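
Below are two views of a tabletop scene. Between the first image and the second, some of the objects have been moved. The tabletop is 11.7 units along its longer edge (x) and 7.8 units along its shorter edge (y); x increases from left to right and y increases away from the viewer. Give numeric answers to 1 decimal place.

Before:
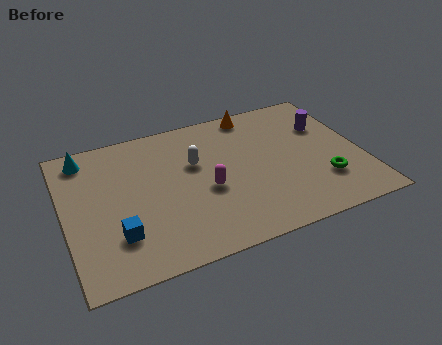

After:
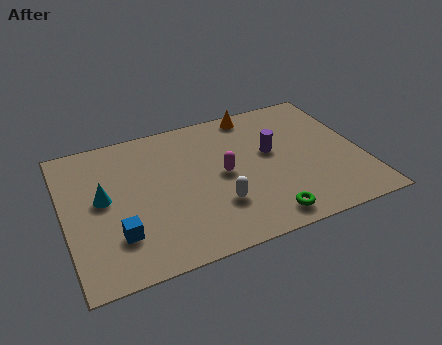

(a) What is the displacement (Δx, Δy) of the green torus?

(-2.5, -1.2)

The green torus started near (10.0, 2.2) and ended near (7.5, 1.0).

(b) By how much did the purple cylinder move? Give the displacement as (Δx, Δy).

(-2.3, -0.8)

From the two frames, the purple cylinder sits at roughly (10.5, 5.3) before and (8.2, 4.5) after.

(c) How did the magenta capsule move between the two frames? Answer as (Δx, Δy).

(0.7, 0.6)

The magenta capsule started near (5.5, 3.3) and ended near (6.2, 3.9).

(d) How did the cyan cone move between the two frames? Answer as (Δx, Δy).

(0.5, -2.5)

The cyan cone started near (1.0, 6.7) and ended near (1.5, 4.2).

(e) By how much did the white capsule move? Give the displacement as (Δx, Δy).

(0.6, -2.6)

From the two frames, the white capsule sits at roughly (5.2, 4.9) before and (5.8, 2.3) after.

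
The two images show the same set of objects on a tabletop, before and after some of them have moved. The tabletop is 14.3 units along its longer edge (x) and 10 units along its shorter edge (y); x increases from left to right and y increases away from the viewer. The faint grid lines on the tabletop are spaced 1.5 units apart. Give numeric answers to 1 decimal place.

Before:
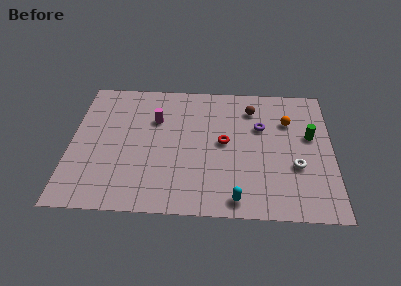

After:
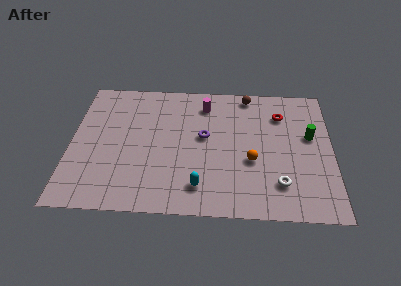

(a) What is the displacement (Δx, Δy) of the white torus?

(-0.9, -1.3)

From the two frames, the white torus sits at roughly (12.3, 3.6) before and (11.4, 2.3) after.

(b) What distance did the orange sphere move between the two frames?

3.7

The orange sphere moved from about (11.9, 7.0) to (9.9, 3.9), a distance of √(2.0² + 3.1²) ≈ 3.7.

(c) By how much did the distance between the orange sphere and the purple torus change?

+1.5

The distance was about 1.6 in the first image and 3.1 in the second, so they moved 1.5 units further apart.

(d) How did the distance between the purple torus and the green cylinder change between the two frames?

+3.0

They were about 2.8 units apart before and 5.8 after — 3.0 units further apart.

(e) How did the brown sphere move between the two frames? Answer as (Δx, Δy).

(-0.2, 1.1)

The brown sphere was at about (9.9, 7.9) and moved to about (9.7, 9.0).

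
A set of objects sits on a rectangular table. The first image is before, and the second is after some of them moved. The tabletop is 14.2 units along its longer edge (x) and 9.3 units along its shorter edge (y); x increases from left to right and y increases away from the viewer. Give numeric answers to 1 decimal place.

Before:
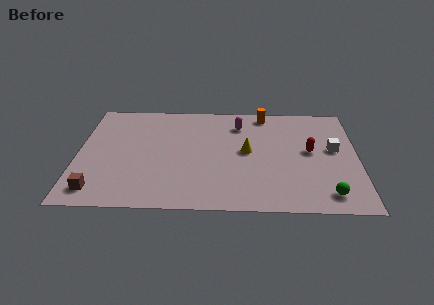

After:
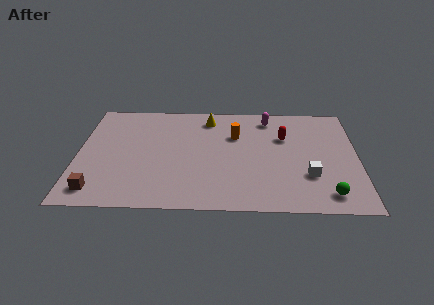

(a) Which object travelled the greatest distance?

the yellow cone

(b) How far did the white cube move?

2.6

The white cube moved from about (13.0, 5.2) to (11.7, 2.9), a distance of √(1.3² + 2.3²) ≈ 2.6.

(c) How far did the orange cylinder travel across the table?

2.5

From (9.5, 8.3) to (8.0, 6.3), the orange cylinder covered √(1.5² + 2.0²) ≈ 2.5 units.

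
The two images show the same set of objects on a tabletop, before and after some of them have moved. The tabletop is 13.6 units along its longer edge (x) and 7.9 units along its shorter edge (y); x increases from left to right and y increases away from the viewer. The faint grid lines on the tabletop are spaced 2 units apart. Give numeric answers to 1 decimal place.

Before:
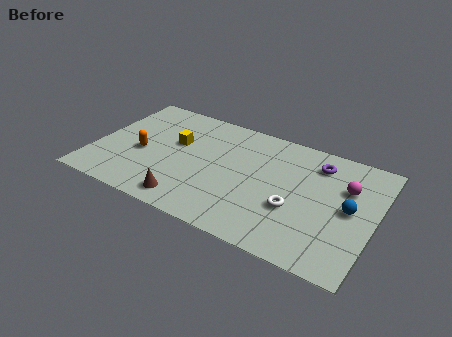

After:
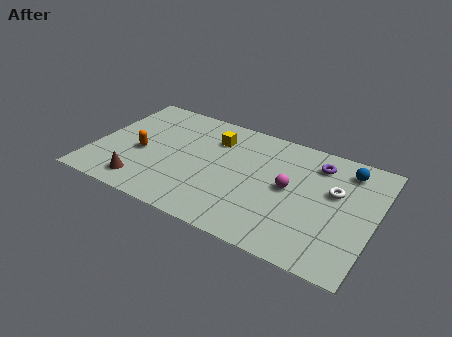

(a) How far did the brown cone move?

2.3

The brown cone moved from about (5.0, 1.1) to (2.7, 1.3), a distance of √(2.3² + 0.2²) ≈ 2.3.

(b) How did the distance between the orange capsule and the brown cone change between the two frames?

-1.4

They were about 3.5 units apart before and 2.1 after — 1.4 units closer together.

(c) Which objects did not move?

the purple torus and the orange capsule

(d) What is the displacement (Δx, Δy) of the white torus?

(1.7, 1.9)

From the two frames, the white torus sits at roughly (9.9, 2.9) before and (11.6, 4.8) after.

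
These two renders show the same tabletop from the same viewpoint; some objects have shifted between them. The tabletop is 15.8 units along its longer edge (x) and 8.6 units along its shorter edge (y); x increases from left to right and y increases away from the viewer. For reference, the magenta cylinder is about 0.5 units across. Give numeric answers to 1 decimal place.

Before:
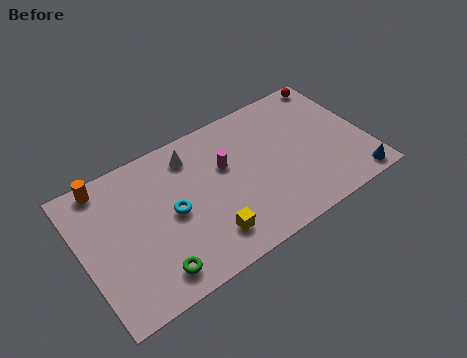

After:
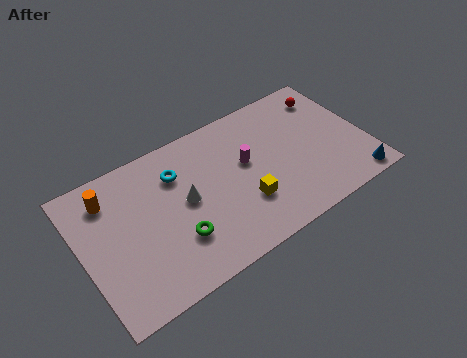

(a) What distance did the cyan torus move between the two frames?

2.2

The cyan torus moved from about (4.9, 4.2) to (5.5, 6.3), a distance of √(0.6² + 2.1²) ≈ 2.2.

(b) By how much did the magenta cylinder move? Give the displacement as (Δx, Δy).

(1.1, -0.4)

From the two frames, the magenta cylinder sits at roughly (8.1, 5.4) before and (9.2, 5.0) after.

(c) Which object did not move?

the blue cone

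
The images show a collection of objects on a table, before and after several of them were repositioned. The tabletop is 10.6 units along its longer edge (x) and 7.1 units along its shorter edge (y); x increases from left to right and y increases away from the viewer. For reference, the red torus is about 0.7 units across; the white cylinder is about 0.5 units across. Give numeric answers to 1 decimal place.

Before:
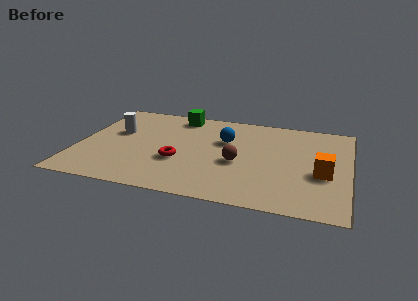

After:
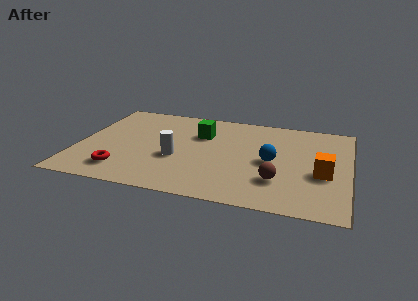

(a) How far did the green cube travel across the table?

1.6

From (3.7, 6.2) to (4.7, 4.9), the green cube covered √(1.0² + 1.3²) ≈ 1.6 units.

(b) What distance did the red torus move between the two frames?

2.4

The red torus was near (4.0, 2.6) before and (1.9, 1.4) after, so it travelled √(2.1² + 1.2²) ≈ 2.4 units.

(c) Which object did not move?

the orange cube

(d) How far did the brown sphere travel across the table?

1.9

From (6.3, 3.0) to (7.9, 2.0), the brown sphere covered √(1.6² + 1.0²) ≈ 1.9 units.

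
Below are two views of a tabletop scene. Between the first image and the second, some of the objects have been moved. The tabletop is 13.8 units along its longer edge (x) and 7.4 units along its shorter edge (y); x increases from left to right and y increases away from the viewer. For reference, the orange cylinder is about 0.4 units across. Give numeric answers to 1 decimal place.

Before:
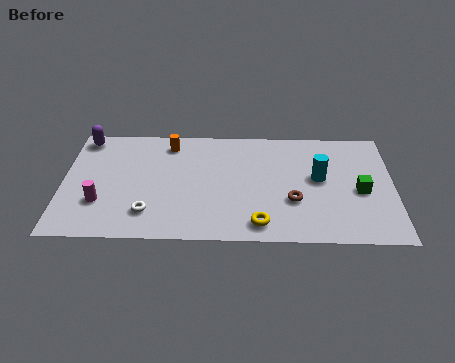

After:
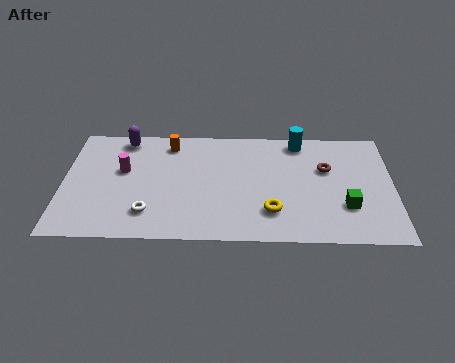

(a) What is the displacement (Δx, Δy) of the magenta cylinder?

(0.9, 2.1)

The magenta cylinder started near (1.6, 2.3) and ended near (2.5, 4.4).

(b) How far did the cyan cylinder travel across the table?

2.5

The cyan cylinder was near (10.7, 4.1) before and (9.9, 6.5) after, so it travelled √(0.8² + 2.4²) ≈ 2.5 units.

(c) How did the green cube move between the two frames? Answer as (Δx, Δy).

(-0.6, -1.0)

From the two frames, the green cube sits at roughly (12.4, 3.3) before and (11.8, 2.3) after.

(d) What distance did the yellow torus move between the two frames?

0.9

The yellow torus moved from about (8.2, 1.1) to (8.7, 1.9), a distance of √(0.5² + 0.8²) ≈ 0.9.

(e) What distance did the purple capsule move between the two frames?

1.7

From (0.8, 6.5) to (2.5, 6.5), the purple capsule covered √(1.7² + 0.0²) ≈ 1.7 units.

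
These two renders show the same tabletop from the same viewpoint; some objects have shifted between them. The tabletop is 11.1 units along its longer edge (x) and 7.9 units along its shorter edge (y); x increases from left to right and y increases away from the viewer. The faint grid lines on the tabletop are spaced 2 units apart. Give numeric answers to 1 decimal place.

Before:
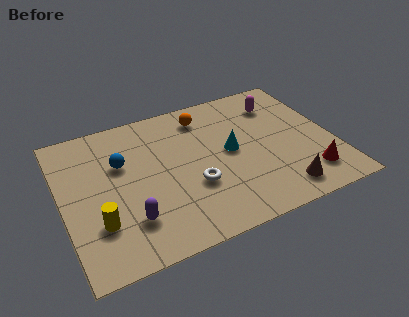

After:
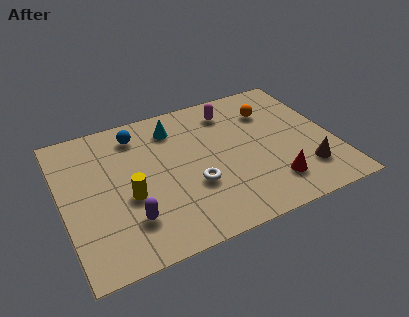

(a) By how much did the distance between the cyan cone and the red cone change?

+2.0

The distance was about 3.8 in the first image and 5.8 in the second, so they moved 2.0 units further apart.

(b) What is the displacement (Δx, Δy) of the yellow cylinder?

(1.3, 0.9)

The yellow cylinder started near (1.3, 2.3) and ended near (2.6, 3.2).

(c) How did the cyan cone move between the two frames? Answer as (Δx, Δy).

(-2.1, 2.2)

The cyan cone started near (6.9, 4.1) and ended near (4.8, 6.3).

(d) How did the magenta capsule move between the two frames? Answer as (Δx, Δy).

(-2.0, 0.3)

The magenta capsule was at about (9.2, 6.1) and moved to about (7.2, 6.4).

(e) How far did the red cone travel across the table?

1.5

The red cone was near (9.8, 1.6) before and (8.3, 1.7) after, so it travelled √(1.5² + 0.1²) ≈ 1.5 units.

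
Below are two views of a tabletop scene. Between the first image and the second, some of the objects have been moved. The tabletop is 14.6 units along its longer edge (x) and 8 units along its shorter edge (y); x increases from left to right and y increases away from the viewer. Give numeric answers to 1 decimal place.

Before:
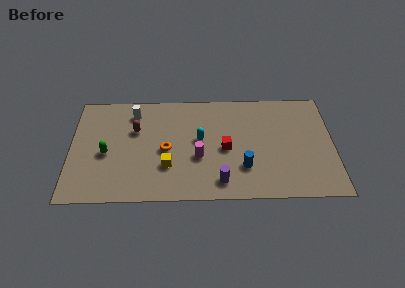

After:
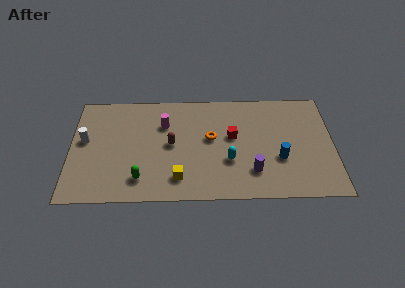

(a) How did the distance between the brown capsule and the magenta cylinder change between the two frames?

-2.5

The distance was about 4.1 in the first image and 1.6 in the second, so they moved 2.5 units closer together.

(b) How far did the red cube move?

1.0

The red cube moved from about (8.6, 3.7) to (9.0, 4.6), a distance of √(0.4² + 0.9²) ≈ 1.0.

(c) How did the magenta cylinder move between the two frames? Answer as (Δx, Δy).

(-1.9, 2.5)

The magenta cylinder was at about (7.1, 3.1) and moved to about (5.2, 5.6).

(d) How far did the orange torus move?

2.6

From (5.3, 3.7) to (7.8, 4.5), the orange torus covered √(2.5² + 0.8²) ≈ 2.6 units.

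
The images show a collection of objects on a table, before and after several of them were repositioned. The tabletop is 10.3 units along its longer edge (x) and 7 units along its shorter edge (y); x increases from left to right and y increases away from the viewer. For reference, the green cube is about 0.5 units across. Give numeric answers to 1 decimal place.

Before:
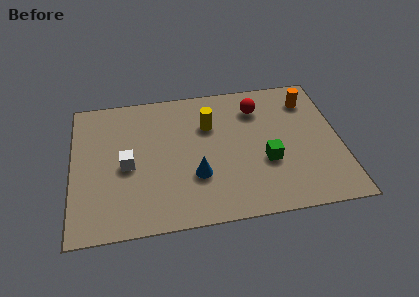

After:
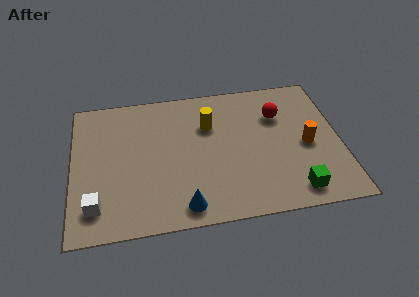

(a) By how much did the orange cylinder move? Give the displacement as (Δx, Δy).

(-0.2, -2.3)

From the two frames, the orange cylinder sits at roughly (9.2, 5.5) before and (9.0, 3.2) after.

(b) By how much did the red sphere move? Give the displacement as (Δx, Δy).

(0.8, -0.5)

The red sphere started near (7.2, 5.4) and ended near (8.0, 4.9).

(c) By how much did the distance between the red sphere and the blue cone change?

+1.5

They were about 4.0 units apart before and 5.5 after — 1.5 units further apart.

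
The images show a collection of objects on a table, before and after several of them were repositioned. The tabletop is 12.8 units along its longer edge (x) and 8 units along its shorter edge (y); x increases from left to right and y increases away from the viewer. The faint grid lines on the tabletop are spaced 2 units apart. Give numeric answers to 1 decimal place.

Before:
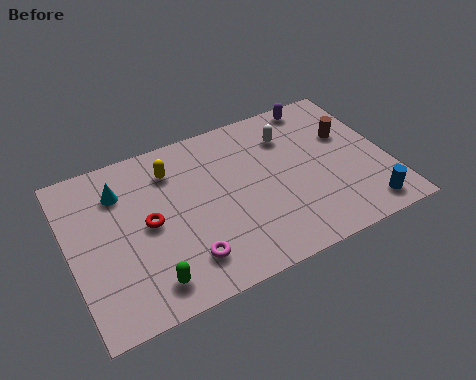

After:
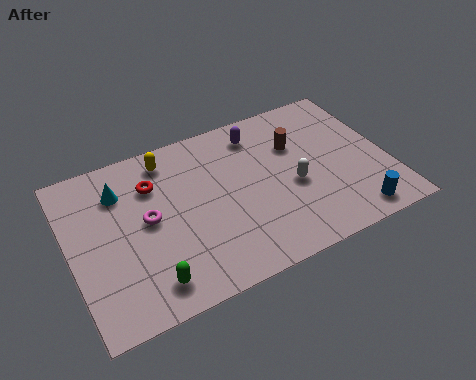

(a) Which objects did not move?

the cyan cone and the green capsule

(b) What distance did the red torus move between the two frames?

1.8

The red torus was near (3.1, 4.0) before and (3.5, 5.8) after, so it travelled √(0.4² + 1.8²) ≈ 1.8 units.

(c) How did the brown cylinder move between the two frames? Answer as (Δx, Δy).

(-2.1, 0.3)

From the two frames, the brown cylinder sits at roughly (11.4, 5.1) before and (9.3, 5.4) after.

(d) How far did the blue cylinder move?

0.5

The blue cylinder was near (11.5, 1.1) before and (11.0, 1.0) after, so it travelled √(0.5² + 0.1²) ≈ 0.5 units.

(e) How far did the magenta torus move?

2.8

From (4.3, 1.7) to (3.1, 4.2), the magenta torus covered √(1.2² + 2.5²) ≈ 2.8 units.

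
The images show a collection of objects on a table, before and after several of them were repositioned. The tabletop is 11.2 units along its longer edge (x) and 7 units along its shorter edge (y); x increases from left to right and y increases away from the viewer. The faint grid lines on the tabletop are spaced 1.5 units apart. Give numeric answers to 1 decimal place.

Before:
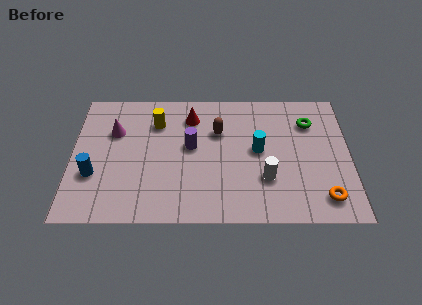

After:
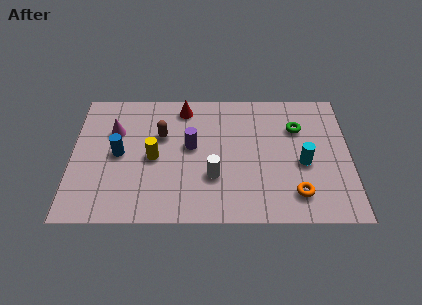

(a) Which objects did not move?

the magenta cone and the purple cylinder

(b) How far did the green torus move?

0.6

The green torus was near (9.6, 5.2) before and (9.1, 4.9) after, so it travelled √(0.5² + 0.3²) ≈ 0.6 units.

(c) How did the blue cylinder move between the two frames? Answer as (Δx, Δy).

(1.0, 1.1)

From the two frames, the blue cylinder sits at roughly (0.9, 2.4) before and (1.9, 3.5) after.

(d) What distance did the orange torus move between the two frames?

1.1

The orange torus was near (10.1, 1.2) before and (9.0, 1.4) after, so it travelled √(1.1² + 0.2²) ≈ 1.1 units.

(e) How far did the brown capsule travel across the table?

2.3

From (5.9, 4.7) to (3.6, 4.5), the brown capsule covered √(2.3² + 0.2²) ≈ 2.3 units.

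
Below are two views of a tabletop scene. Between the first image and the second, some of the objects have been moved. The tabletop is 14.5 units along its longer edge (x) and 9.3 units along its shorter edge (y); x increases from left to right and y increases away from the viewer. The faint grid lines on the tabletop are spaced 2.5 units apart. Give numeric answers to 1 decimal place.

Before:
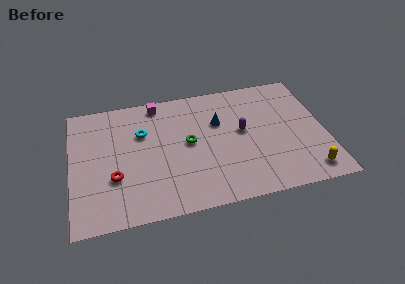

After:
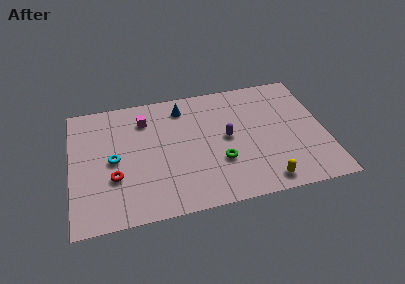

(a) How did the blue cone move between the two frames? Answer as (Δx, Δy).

(-2.0, 1.6)

From the two frames, the blue cone sits at roughly (8.5, 6.1) before and (6.5, 7.7) after.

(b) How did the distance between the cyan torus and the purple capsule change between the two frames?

+0.7

The distance was about 5.8 in the first image and 6.5 in the second, so they moved 0.7 units further apart.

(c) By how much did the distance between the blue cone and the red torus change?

-0.7

They were about 6.8 units apart before and 6.1 after — 0.7 units closer together.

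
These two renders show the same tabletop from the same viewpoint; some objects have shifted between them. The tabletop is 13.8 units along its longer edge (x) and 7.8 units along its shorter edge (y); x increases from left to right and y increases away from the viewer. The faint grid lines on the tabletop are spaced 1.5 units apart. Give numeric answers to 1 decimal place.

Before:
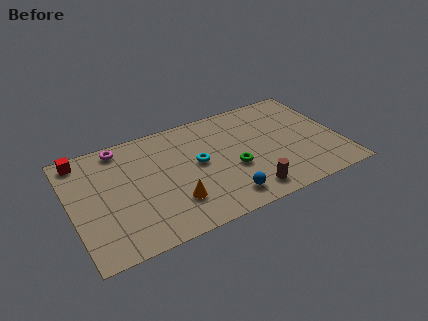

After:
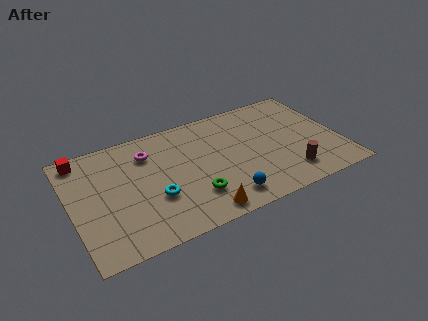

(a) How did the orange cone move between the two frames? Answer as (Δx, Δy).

(1.2, -1.2)

The orange cone was at about (5.0, 2.1) and moved to about (6.2, 0.9).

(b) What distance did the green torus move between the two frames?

2.4

The green torus moved from about (8.2, 3.1) to (6.0, 2.1), a distance of √(2.2² + 1.0²) ≈ 2.4.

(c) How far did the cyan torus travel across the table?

2.8

From (6.5, 4.2) to (4.1, 2.8), the cyan torus covered √(2.4² + 1.4²) ≈ 2.8 units.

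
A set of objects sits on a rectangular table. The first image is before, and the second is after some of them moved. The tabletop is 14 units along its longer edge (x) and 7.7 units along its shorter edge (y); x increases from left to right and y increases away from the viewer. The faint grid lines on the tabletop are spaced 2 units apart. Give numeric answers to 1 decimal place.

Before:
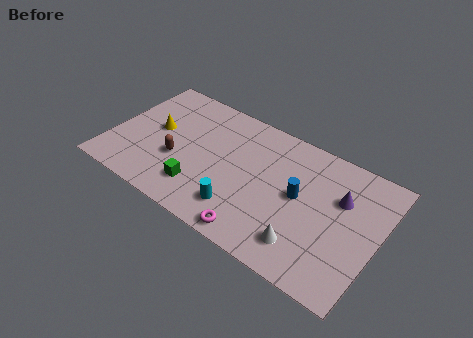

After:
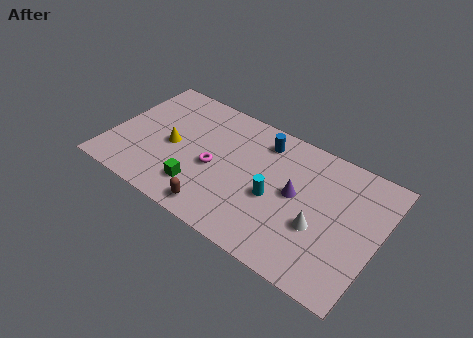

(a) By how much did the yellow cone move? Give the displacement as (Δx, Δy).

(1.0, -0.6)

From the two frames, the yellow cone sits at roughly (2.2, 4.2) before and (3.2, 3.6) after.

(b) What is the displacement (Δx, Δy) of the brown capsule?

(2.5, -1.9)

From the two frames, the brown capsule sits at roughly (3.6, 2.9) before and (6.1, 1.0) after.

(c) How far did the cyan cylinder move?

2.2

The cyan cylinder was near (7.2, 1.7) before and (8.7, 3.3) after, so it travelled √(1.5² + 1.6²) ≈ 2.2 units.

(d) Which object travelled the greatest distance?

the magenta torus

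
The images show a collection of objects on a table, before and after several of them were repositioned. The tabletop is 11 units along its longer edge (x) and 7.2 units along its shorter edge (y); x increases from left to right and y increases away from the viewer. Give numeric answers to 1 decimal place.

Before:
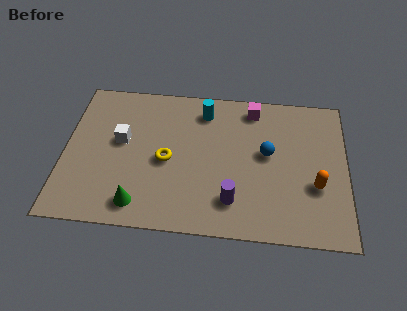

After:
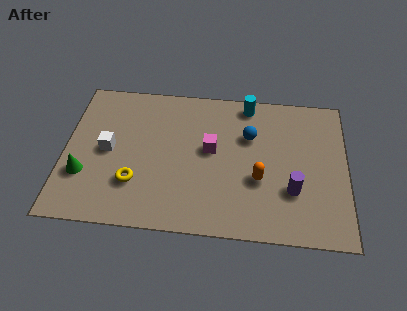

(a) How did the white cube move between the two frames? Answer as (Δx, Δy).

(-0.5, -0.5)

The white cube was at about (2.2, 4.1) and moved to about (1.7, 3.6).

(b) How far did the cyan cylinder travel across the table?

1.8

From (5.4, 5.9) to (7.1, 6.4), the cyan cylinder covered √(1.7² + 0.5²) ≈ 1.8 units.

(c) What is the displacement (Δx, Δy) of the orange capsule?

(-2.2, 0.1)

The orange capsule started near (9.8, 2.6) and ended near (7.6, 2.7).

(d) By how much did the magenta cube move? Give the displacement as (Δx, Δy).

(-1.6, -2.2)

The magenta cube was at about (7.3, 6.2) and moved to about (5.7, 4.0).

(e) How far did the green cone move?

2.5

The green cone moved from about (3.0, 1.1) to (0.8, 2.3), a distance of √(2.2² + 1.2²) ≈ 2.5.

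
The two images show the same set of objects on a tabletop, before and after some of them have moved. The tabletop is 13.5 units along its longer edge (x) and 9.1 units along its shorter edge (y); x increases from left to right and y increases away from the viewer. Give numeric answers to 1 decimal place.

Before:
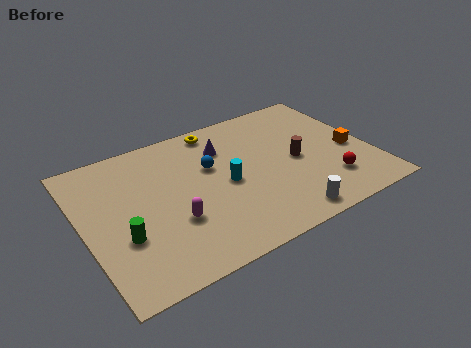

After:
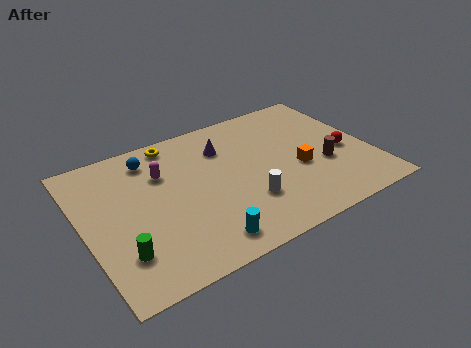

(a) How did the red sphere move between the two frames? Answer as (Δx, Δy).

(1.1, 1.7)

From the two frames, the red sphere sits at roughly (11.2, 2.2) before and (12.3, 3.9) after.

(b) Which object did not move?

the purple cone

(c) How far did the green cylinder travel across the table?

0.9

The green cylinder was near (1.6, 3.2) before and (1.4, 2.3) after, so it travelled √(0.2² + 0.9²) ≈ 0.9 units.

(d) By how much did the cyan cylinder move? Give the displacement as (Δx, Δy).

(-1.6, -3.0)

From the two frames, the cyan cylinder sits at roughly (6.6, 4.3) before and (5.0, 1.3) after.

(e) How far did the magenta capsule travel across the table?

3.2

The magenta capsule was near (3.9, 3.1) before and (3.9, 6.3) after, so it travelled √(0.0² + 3.2²) ≈ 3.2 units.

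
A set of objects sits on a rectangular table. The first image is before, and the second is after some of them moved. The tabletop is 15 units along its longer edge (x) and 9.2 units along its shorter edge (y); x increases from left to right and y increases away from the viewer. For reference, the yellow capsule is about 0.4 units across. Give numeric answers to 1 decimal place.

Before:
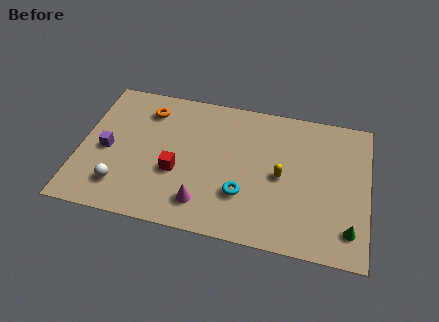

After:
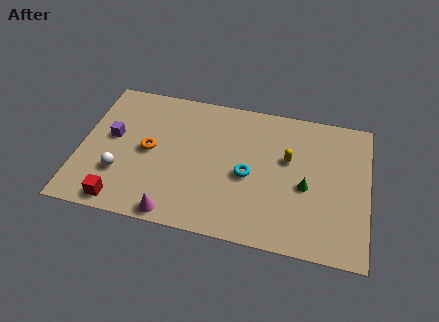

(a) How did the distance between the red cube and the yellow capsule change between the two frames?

+4.1

Before: roughly 5.5 units apart; after: 9.6. That's 4.1 units further apart.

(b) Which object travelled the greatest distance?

the red cube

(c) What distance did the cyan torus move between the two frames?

1.3

From (8.6, 2.8) to (8.8, 4.1), the cyan torus covered √(0.2² + 1.3²) ≈ 1.3 units.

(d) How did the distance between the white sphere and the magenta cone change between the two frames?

-0.7

They were about 4.3 units apart before and 3.6 after — 0.7 units closer together.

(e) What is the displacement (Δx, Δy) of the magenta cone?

(-1.4, -1.0)

From the two frames, the magenta cone sits at roughly (6.6, 1.8) before and (5.2, 0.8) after.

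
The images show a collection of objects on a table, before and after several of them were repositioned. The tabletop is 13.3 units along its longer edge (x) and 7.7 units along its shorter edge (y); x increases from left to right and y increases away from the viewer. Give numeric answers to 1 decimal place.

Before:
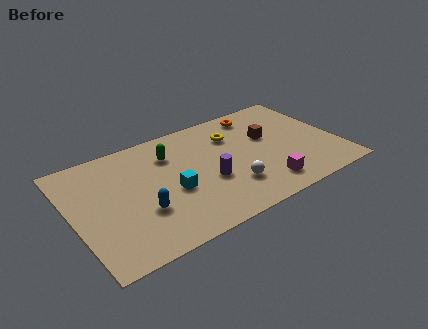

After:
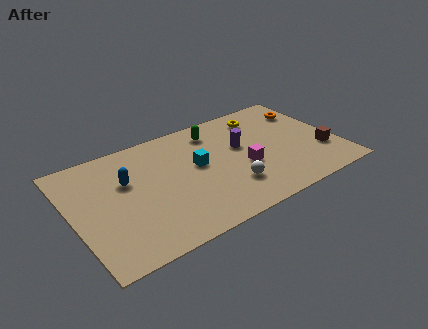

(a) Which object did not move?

the white sphere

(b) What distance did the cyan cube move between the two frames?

1.9

From (4.8, 3.2) to (6.3, 4.3), the cyan cube covered √(1.5² + 1.1²) ≈ 1.9 units.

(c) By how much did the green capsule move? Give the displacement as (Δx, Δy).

(2.4, 0.6)

From the two frames, the green capsule sits at roughly (5.1, 5.7) before and (7.5, 6.3) after.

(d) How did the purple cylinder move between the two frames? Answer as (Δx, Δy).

(2.0, 1.6)

The purple cylinder was at about (6.6, 3.0) and moved to about (8.6, 4.6).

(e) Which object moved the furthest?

the brown cube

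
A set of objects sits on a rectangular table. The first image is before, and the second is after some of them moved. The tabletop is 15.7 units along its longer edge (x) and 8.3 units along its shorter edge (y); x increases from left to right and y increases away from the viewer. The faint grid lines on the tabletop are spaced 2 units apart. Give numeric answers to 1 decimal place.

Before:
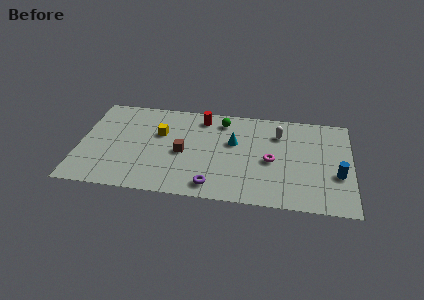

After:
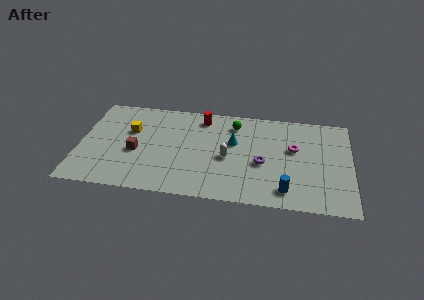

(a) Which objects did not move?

the cyan cone and the red cylinder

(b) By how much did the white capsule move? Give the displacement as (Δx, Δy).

(-2.9, -2.5)

The white capsule was at about (11.5, 6.2) and moved to about (8.6, 3.7).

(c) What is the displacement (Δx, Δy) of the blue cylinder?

(-2.9, -1.7)

From the two frames, the blue cylinder sits at roughly (14.9, 3.1) before and (12.0, 1.4) after.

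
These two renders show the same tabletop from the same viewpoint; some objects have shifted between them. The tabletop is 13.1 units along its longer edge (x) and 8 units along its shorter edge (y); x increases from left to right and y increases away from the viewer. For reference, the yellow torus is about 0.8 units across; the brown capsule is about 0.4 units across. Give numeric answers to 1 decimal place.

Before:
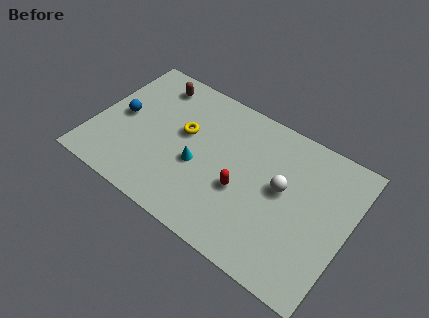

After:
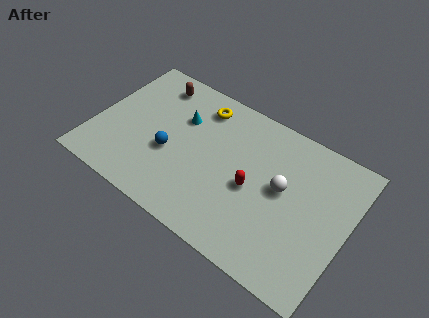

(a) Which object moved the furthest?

the blue sphere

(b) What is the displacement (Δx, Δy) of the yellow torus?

(0.5, 1.9)

The yellow torus started near (4.5, 4.7) and ended near (5.0, 6.6).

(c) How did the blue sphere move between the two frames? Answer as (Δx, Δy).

(2.7, -0.8)

The blue sphere was at about (1.3, 4.0) and moved to about (4.0, 3.2).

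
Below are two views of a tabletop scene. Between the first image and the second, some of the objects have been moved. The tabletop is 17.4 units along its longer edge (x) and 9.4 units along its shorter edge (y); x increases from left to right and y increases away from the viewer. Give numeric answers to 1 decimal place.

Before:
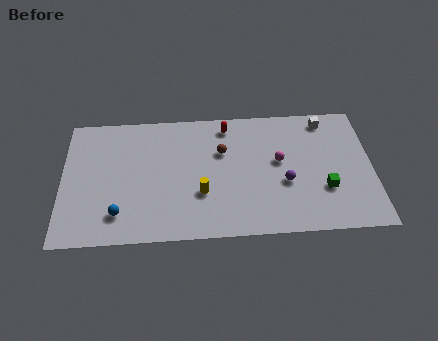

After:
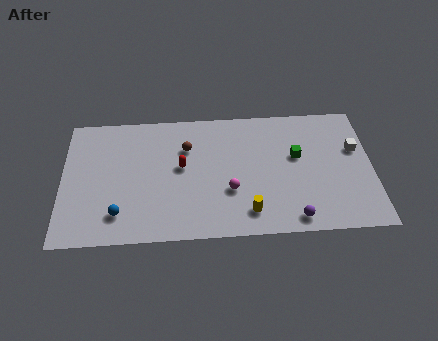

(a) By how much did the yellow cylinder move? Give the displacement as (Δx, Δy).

(2.6, -1.5)

The yellow cylinder started near (7.8, 3.2) and ended near (10.4, 1.7).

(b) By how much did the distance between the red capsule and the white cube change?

+4.2

They were about 5.6 units apart before and 9.8 after — 4.2 units further apart.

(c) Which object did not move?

the blue sphere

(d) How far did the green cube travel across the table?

2.9

The green cube was near (14.7, 3.1) before and (13.2, 5.6) after, so it travelled √(1.5² + 2.5²) ≈ 2.9 units.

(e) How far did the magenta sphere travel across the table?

3.4

The magenta sphere was near (12.2, 5.3) before and (9.4, 3.3) after, so it travelled √(2.8² + 2.0²) ≈ 3.4 units.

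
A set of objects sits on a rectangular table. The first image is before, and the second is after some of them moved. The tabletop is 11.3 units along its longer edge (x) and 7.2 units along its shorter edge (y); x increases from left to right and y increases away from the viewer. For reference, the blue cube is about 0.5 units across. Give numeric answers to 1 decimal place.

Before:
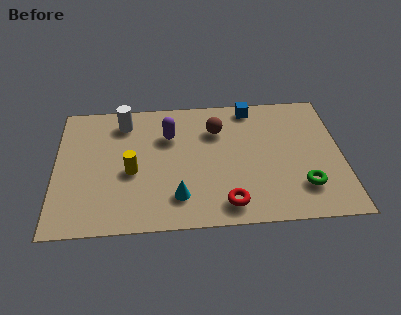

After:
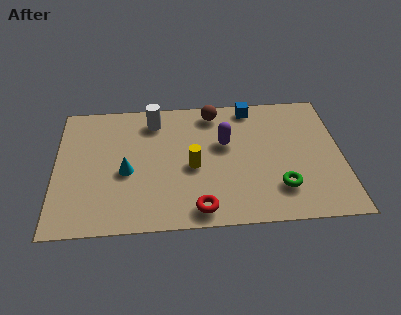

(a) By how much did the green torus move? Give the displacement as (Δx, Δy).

(-0.9, 0.0)

From the two frames, the green torus sits at roughly (9.7, 1.8) before and (8.8, 1.8) after.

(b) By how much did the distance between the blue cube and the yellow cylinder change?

-1.8

They were about 5.8 units apart before and 4.0 after — 1.8 units closer together.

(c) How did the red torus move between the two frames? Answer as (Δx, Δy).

(-1.1, -0.2)

From the two frames, the red torus sits at roughly (6.7, 1.1) before and (5.6, 0.9) after.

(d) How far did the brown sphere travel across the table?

1.0

The brown sphere moved from about (6.4, 5.2) to (6.3, 6.2), a distance of √(0.1² + 1.0²) ≈ 1.0.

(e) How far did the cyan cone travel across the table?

2.5

The cyan cone was near (4.8, 1.6) before and (2.8, 3.1) after, so it travelled √(2.0² + 1.5²) ≈ 2.5 units.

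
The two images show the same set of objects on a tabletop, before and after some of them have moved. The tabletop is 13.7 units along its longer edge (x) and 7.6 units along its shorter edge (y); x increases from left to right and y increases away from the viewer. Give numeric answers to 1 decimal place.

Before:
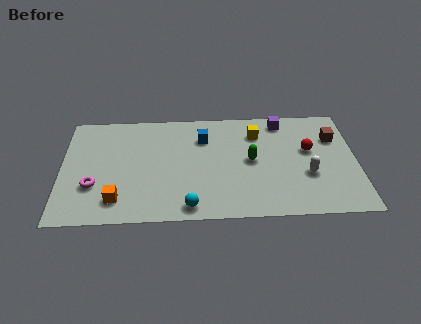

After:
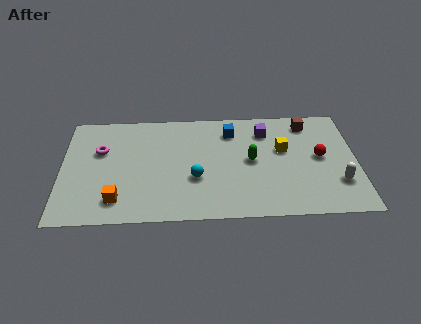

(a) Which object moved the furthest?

the magenta torus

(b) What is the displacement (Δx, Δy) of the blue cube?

(1.3, 0.4)

The blue cube started near (6.6, 5.6) and ended near (7.9, 6.0).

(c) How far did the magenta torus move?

2.4

From (1.5, 2.5) to (1.8, 4.9), the magenta torus covered √(0.3² + 2.4²) ≈ 2.4 units.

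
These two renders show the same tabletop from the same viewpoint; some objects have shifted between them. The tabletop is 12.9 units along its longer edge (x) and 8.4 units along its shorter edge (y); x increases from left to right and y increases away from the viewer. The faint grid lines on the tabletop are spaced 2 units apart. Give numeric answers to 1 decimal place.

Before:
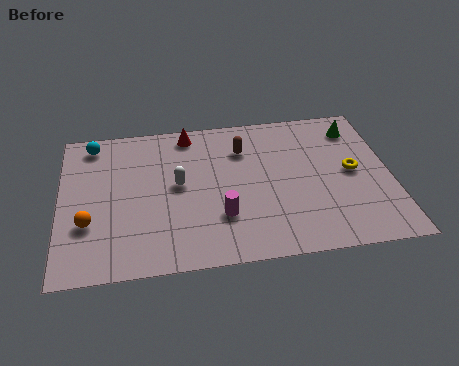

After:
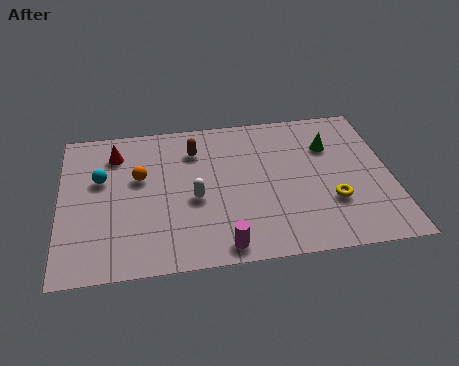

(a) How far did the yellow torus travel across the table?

1.8

From (11.4, 4.3) to (10.5, 2.7), the yellow torus covered √(0.9² + 1.6²) ≈ 1.8 units.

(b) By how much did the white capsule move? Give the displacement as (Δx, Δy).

(0.6, -0.9)

The white capsule started near (4.6, 4.5) and ended near (5.2, 3.6).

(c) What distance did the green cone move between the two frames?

1.4

The green cone was near (11.7, 6.8) before and (10.6, 5.9) after, so it travelled √(1.1² + 0.9²) ≈ 1.4 units.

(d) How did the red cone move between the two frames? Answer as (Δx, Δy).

(-2.9, -0.8)

The red cone started near (5.1, 7.4) and ended near (2.2, 6.6).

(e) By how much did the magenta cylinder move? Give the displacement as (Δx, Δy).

(0.0, -1.6)

The magenta cylinder was at about (6.2, 2.5) and moved to about (6.2, 0.9).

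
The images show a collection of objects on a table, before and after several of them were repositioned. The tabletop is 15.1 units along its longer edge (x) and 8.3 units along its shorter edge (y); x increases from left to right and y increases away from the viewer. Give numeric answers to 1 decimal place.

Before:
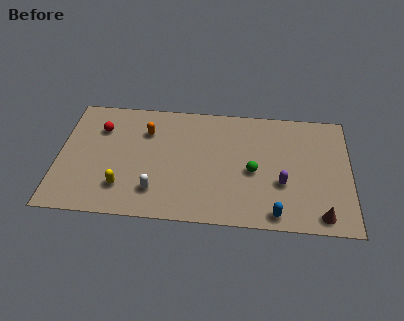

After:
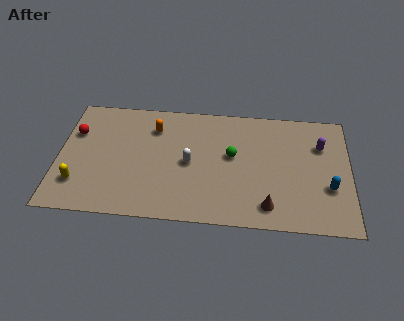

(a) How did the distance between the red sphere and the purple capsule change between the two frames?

+2.8

Before: roughly 10.0 units apart; after: 12.8. That's 2.8 units further apart.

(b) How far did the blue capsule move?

3.4

From (11.3, 0.9) to (14.0, 2.9), the blue capsule covered √(2.7² + 2.0²) ≈ 3.4 units.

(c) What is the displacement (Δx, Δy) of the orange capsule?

(0.4, 0.3)

The orange capsule started near (4.5, 6.0) and ended near (4.9, 6.3).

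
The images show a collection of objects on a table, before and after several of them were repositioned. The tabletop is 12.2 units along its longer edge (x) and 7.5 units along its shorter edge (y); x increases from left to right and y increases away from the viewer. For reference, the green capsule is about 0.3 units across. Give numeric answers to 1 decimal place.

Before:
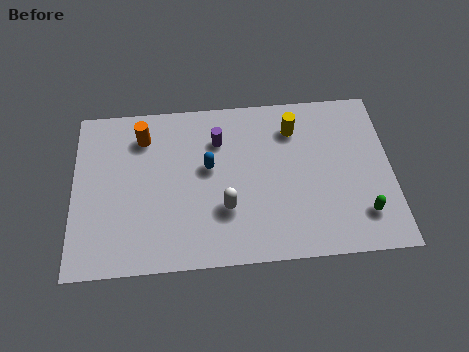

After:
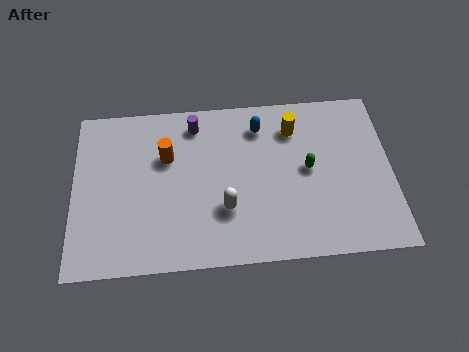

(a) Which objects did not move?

the yellow cylinder and the white capsule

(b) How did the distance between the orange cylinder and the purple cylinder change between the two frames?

-1.1

They were about 2.9 units apart before and 1.8 after — 1.1 units closer together.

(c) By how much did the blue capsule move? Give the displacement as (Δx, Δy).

(2.0, 1.7)

The blue capsule was at about (5.2, 4.3) and moved to about (7.2, 6.0).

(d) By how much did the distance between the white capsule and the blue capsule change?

+1.9

Before: roughly 2.0 units apart; after: 3.9. That's 1.9 units further apart.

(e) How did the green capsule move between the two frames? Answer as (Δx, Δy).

(-2.0, 2.2)

The green capsule started near (11.0, 1.7) and ended near (9.0, 3.9).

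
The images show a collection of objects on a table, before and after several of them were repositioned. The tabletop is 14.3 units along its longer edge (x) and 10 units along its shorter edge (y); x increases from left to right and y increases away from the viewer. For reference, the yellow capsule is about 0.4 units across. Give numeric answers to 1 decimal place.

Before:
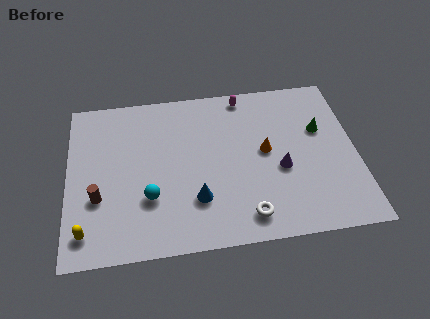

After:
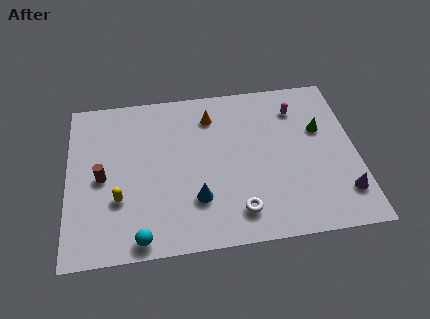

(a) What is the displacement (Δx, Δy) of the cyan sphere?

(-0.5, -2.3)

From the two frames, the cyan sphere sits at roughly (4.0, 3.2) before and (3.5, 0.9) after.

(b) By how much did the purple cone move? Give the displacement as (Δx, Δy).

(3.0, -1.9)

From the two frames, the purple cone sits at roughly (10.5, 4.1) before and (13.5, 2.2) after.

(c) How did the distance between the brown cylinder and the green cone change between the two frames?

-0.4

They were about 11.4 units apart before and 11.0 after — 0.4 units closer together.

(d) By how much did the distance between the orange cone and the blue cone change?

+0.9

Before: roughly 4.3 units apart; after: 5.2. That's 0.9 units further apart.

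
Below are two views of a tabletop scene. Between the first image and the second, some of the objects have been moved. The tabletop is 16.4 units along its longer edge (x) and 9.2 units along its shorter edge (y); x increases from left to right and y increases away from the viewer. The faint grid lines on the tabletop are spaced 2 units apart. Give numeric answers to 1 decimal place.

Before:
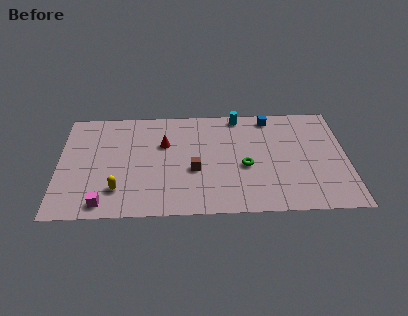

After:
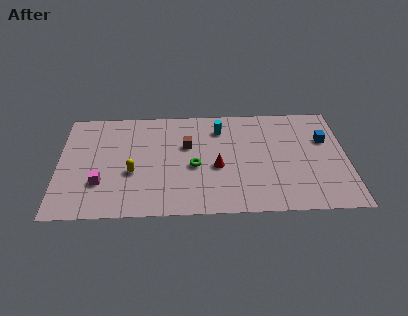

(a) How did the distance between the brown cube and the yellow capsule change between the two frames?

-0.8

They were about 4.6 units apart before and 3.8 after — 0.8 units closer together.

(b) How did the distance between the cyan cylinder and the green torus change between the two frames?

-0.9

They were about 4.4 units apart before and 3.5 after — 0.9 units closer together.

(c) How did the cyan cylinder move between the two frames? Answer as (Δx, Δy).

(-1.1, -1.1)

The cyan cylinder started near (10.3, 8.3) and ended near (9.2, 7.2).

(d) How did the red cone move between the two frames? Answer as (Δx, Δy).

(3.0, -2.1)

The red cone started near (6.0, 6.0) and ended near (9.0, 3.9).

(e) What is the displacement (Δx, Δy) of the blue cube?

(3.1, -2.1)

The blue cube started near (12.1, 8.1) and ended near (15.2, 6.0).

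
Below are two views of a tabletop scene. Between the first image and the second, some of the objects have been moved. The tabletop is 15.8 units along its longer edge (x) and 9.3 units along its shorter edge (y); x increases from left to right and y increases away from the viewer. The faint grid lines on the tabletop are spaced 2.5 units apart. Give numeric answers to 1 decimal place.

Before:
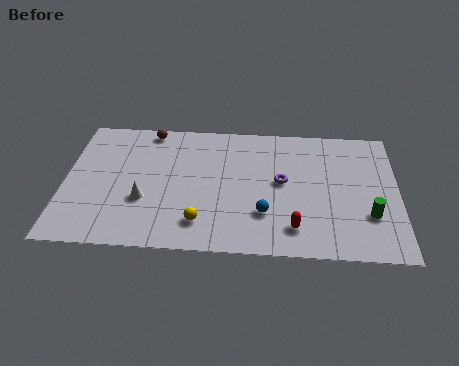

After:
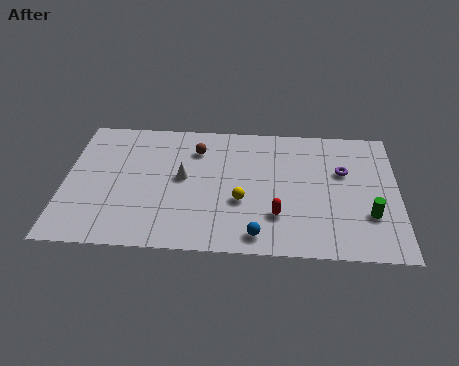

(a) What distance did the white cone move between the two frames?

2.5

The white cone was near (3.8, 3.3) before and (5.6, 5.0) after, so it travelled √(1.8² + 1.7²) ≈ 2.5 units.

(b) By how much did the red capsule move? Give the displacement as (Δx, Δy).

(-0.8, 0.8)

From the two frames, the red capsule sits at roughly (10.9, 1.8) before and (10.1, 2.6) after.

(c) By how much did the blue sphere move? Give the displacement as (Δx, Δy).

(-0.3, -1.5)

From the two frames, the blue sphere sits at roughly (9.5, 2.7) before and (9.2, 1.2) after.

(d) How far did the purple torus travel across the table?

3.0

The purple torus moved from about (10.3, 5.0) to (13.2, 5.9), a distance of √(2.9² + 0.9²) ≈ 3.0.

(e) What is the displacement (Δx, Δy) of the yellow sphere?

(1.9, 1.6)

The yellow sphere started near (6.5, 1.9) and ended near (8.4, 3.5).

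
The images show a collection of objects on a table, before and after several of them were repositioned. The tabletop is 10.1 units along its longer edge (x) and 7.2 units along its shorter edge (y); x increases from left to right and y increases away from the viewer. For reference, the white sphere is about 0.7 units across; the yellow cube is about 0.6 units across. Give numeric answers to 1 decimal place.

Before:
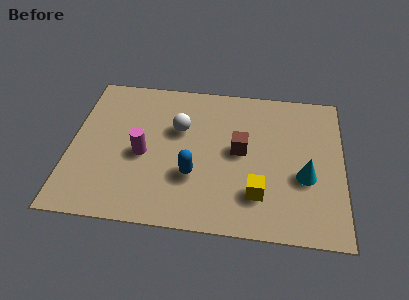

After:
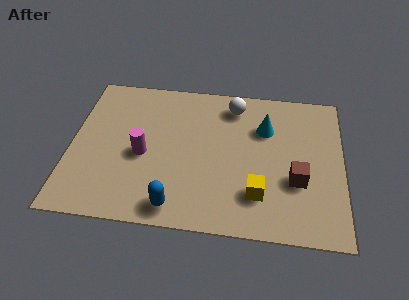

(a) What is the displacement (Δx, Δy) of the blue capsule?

(-0.6, -1.5)

The blue capsule started near (4.6, 2.4) and ended near (4.0, 0.9).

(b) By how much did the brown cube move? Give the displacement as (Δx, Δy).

(2.1, -1.2)

From the two frames, the brown cube sits at roughly (6.3, 3.8) before and (8.4, 2.6) after.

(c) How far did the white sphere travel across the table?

2.4

The white sphere was near (4.0, 4.6) before and (6.0, 6.0) after, so it travelled √(2.0² + 1.4²) ≈ 2.4 units.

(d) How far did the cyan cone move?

2.7

From (8.7, 2.8) to (7.2, 5.0), the cyan cone covered √(1.5² + 2.2²) ≈ 2.7 units.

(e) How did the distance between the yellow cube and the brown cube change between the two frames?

-0.5

They were about 2.1 units apart before and 1.6 after — 0.5 units closer together.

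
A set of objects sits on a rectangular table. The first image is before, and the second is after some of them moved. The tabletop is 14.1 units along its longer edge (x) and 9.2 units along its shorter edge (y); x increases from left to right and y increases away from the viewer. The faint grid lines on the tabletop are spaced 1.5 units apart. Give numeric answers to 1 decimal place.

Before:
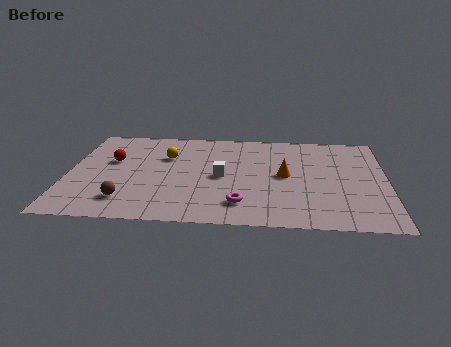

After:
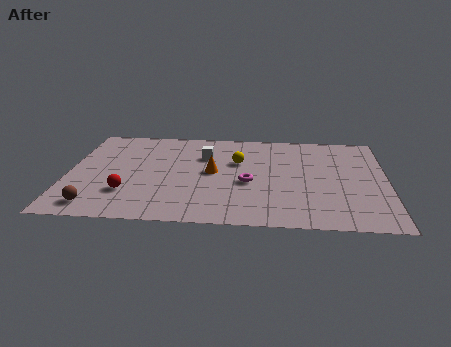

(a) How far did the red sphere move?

3.1

From (1.9, 5.6) to (2.7, 2.6), the red sphere covered √(0.8² + 3.0²) ≈ 3.1 units.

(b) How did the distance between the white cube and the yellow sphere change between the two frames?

-1.5

They were about 3.1 units apart before and 1.6 after — 1.5 units closer together.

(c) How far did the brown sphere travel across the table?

1.4

The brown sphere moved from about (2.7, 1.9) to (1.4, 1.3), a distance of √(1.3² + 0.6²) ≈ 1.4.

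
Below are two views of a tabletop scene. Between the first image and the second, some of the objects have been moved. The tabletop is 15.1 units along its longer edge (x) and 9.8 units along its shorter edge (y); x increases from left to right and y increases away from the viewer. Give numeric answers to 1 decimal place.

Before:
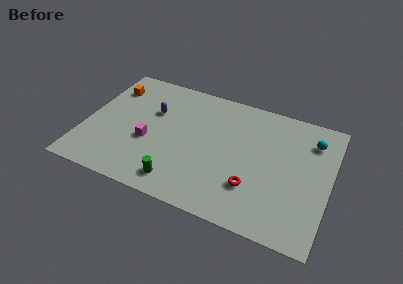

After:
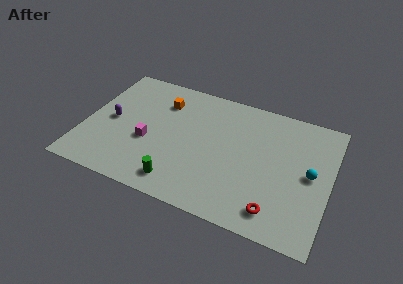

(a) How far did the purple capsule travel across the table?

2.9

The purple capsule moved from about (4.0, 6.4) to (1.6, 4.8), a distance of √(2.4² + 1.6²) ≈ 2.9.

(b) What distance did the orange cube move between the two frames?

3.3

The orange cube was near (1.2, 7.5) before and (4.5, 7.4) after, so it travelled √(3.3² + 0.1²) ≈ 3.3 units.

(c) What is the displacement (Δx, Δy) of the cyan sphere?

(0.1, -2.6)

The cyan sphere started near (13.8, 7.6) and ended near (13.9, 5.0).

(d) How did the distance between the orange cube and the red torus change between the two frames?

-0.9

They were about 10.5 units apart before and 9.6 after — 0.9 units closer together.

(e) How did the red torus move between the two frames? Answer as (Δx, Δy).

(1.5, -1.2)

From the two frames, the red torus sits at roughly (10.6, 2.8) before and (12.1, 1.6) after.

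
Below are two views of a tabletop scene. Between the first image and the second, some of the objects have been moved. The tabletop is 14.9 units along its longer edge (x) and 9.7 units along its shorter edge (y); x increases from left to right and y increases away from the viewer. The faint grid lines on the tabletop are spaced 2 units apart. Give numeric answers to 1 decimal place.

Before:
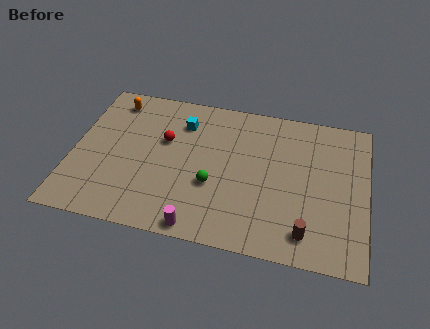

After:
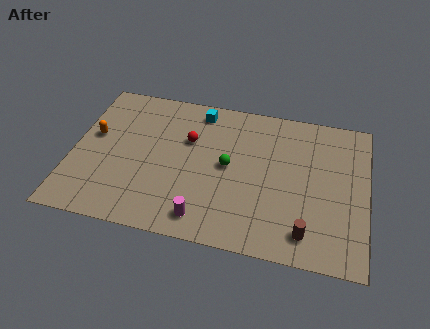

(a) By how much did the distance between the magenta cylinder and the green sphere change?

+0.9

They were about 2.8 units apart before and 3.7 after — 0.9 units further apart.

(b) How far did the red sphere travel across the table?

1.2

From (4.6, 6.0) to (5.8, 6.3), the red sphere covered √(1.2² + 0.3²) ≈ 1.2 units.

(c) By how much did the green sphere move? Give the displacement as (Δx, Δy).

(0.7, 1.4)

The green sphere was at about (7.2, 3.6) and moved to about (7.9, 5.0).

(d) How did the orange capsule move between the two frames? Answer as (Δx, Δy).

(-0.8, -2.6)

The orange capsule was at about (1.8, 8.2) and moved to about (1.0, 5.6).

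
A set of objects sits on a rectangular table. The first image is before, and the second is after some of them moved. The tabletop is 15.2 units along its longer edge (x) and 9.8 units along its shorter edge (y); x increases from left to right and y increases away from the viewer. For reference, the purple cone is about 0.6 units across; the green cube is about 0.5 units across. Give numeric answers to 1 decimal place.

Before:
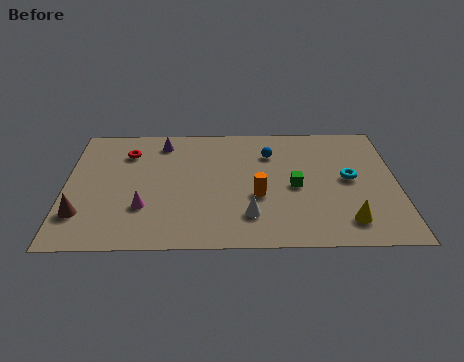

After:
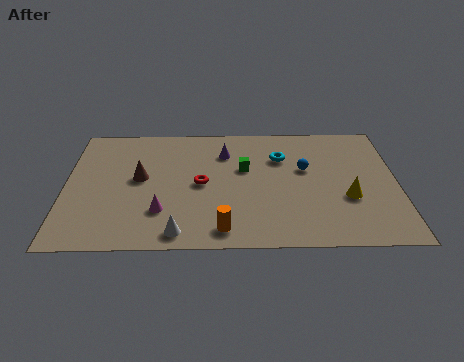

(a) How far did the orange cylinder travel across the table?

3.0

From (8.8, 3.8) to (7.2, 1.3), the orange cylinder covered √(1.6² + 2.5²) ≈ 3.0 units.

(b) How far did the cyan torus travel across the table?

3.6

The cyan torus was near (13.0, 5.1) before and (9.9, 6.9) after, so it travelled √(3.1² + 1.8²) ≈ 3.6 units.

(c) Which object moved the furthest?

the red torus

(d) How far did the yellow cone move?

1.8

From (12.8, 1.8) to (12.9, 3.6), the yellow cone covered √(0.1² + 1.8²) ≈ 1.8 units.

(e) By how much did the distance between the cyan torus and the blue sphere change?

-2.7

The distance was about 4.2 in the first image and 1.5 in the second, so they moved 2.7 units closer together.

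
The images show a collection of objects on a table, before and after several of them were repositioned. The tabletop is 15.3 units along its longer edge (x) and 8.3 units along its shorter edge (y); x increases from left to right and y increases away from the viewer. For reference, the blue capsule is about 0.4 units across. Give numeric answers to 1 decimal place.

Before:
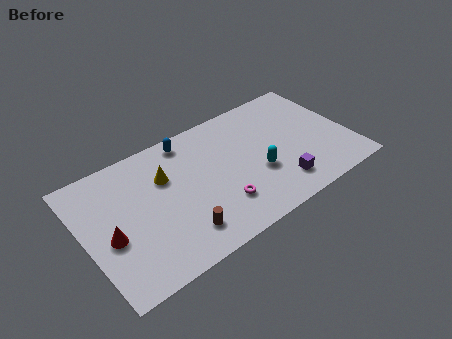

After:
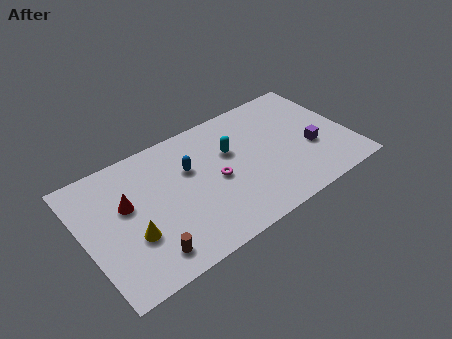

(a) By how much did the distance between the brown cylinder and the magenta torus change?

+2.6

They were about 2.5 units apart before and 5.1 after — 2.6 units further apart.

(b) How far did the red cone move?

1.9

The red cone moved from about (1.3, 3.5) to (2.5, 5.0), a distance of √(1.2² + 1.5²) ≈ 1.9.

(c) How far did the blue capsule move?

1.9

The blue capsule moved from about (6.4, 7.3) to (6.2, 5.4), a distance of √(0.2² + 1.9²) ≈ 1.9.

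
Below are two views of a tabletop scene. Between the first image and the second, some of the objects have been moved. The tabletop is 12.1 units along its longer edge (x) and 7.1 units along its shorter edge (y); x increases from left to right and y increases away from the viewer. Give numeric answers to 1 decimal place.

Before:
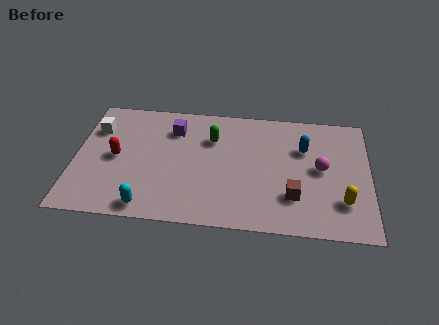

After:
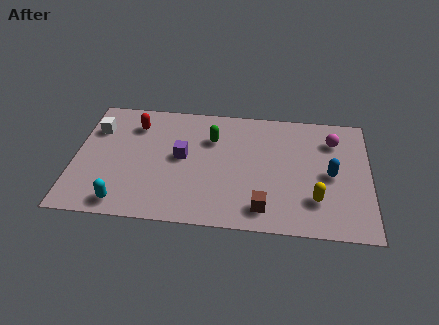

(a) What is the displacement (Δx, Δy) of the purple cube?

(0.4, -1.6)

The purple cube was at about (4.0, 5.4) and moved to about (4.4, 3.8).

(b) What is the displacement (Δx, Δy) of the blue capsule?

(1.1, -1.4)

The blue capsule started near (9.4, 4.8) and ended near (10.5, 3.4).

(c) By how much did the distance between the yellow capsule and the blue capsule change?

-1.7

Before: roughly 3.3 units apart; after: 1.6. That's 1.7 units closer together.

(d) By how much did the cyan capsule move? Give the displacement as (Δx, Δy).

(-1.0, 0.1)

The cyan capsule was at about (3.1, 0.8) and moved to about (2.1, 0.9).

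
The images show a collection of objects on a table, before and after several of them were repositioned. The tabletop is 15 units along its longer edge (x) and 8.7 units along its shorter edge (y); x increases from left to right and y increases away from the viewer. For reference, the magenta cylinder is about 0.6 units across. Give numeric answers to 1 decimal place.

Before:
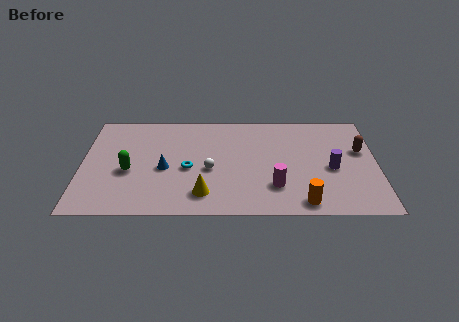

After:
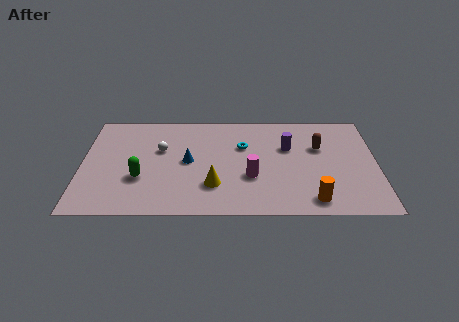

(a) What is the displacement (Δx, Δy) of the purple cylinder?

(-2.2, 1.8)

From the two frames, the purple cylinder sits at roughly (12.7, 3.8) before and (10.5, 5.6) after.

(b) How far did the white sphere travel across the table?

3.0

The white sphere moved from about (6.5, 3.7) to (4.0, 5.4), a distance of √(2.5² + 1.7²) ≈ 3.0.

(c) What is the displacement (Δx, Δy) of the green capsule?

(0.6, -0.6)

The green capsule started near (2.4, 3.6) and ended near (3.0, 3.0).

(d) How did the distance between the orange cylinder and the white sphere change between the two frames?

+3.4

They were about 5.4 units apart before and 8.8 after — 3.4 units further apart.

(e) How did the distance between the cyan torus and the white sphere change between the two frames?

+3.1

The distance was about 1.1 in the first image and 4.2 in the second, so they moved 3.1 units further apart.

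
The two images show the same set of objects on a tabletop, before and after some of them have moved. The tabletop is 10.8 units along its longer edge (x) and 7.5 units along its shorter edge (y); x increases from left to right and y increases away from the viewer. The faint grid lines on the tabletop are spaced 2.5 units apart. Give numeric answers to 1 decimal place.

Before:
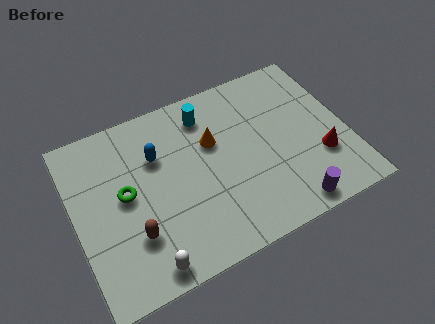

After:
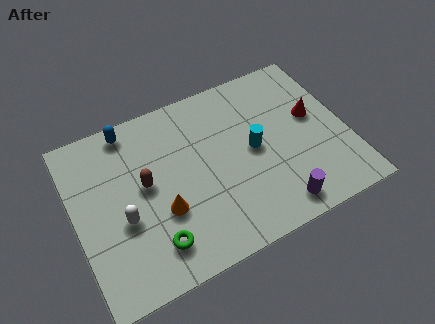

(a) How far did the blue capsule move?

1.8

The blue capsule moved from about (3.4, 5.1) to (2.5, 6.7), a distance of √(0.9² + 1.6²) ≈ 1.8.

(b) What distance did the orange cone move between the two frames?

3.1

The orange cone moved from about (5.6, 4.8) to (3.3, 2.7), a distance of √(2.3² + 2.1²) ≈ 3.1.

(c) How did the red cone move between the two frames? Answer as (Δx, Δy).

(0.0, 1.9)

The red cone started near (9.6, 2.4) and ended near (9.6, 4.3).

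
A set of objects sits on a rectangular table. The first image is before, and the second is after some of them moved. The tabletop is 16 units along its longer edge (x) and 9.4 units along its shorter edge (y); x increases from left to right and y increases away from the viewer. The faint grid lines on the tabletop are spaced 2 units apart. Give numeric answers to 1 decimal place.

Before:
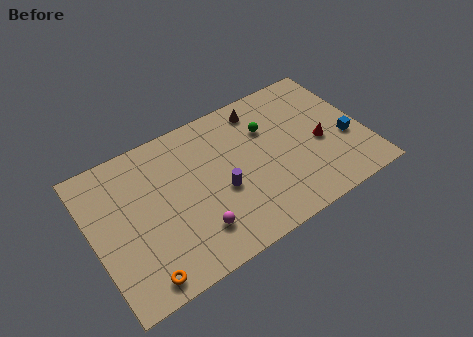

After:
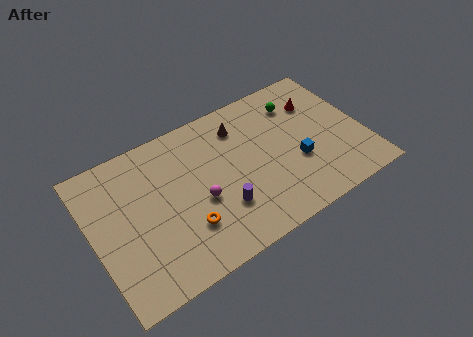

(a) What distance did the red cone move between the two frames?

2.7

From (13.4, 4.1) to (13.7, 6.8), the red cone covered √(0.3² + 2.7²) ≈ 2.7 units.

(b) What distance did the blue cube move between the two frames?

3.0

The blue cube moved from about (14.9, 3.6) to (11.9, 3.5), a distance of √(3.0² + 0.1²) ≈ 3.0.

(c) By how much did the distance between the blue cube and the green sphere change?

-1.3

Before: roughly 5.2 units apart; after: 3.9. That's 1.3 units closer together.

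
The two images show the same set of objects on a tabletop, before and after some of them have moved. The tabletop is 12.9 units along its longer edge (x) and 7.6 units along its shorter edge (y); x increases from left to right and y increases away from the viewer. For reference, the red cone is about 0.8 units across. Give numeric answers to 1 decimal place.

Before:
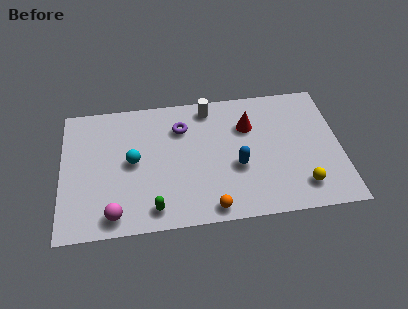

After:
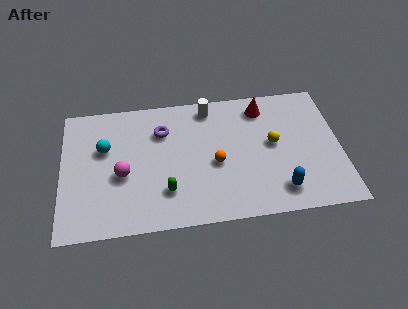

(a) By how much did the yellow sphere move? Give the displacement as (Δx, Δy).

(-1.2, 2.6)

The yellow sphere was at about (11.0, 1.5) and moved to about (9.8, 4.1).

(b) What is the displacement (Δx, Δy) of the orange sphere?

(0.3, 2.5)

From the two frames, the orange sphere sits at roughly (6.8, 0.8) before and (7.1, 3.3) after.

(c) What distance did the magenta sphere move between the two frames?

2.2

The magenta sphere moved from about (2.4, 1.0) to (2.8, 3.2), a distance of √(0.4² + 2.2²) ≈ 2.2.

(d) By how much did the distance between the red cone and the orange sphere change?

-1.1

They were about 4.9 units apart before and 3.8 after — 1.1 units closer together.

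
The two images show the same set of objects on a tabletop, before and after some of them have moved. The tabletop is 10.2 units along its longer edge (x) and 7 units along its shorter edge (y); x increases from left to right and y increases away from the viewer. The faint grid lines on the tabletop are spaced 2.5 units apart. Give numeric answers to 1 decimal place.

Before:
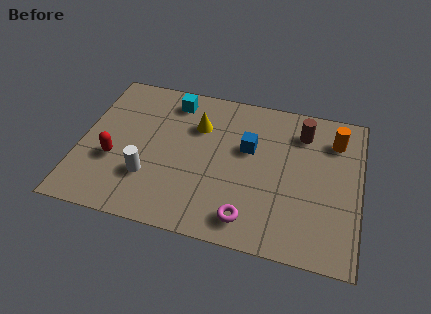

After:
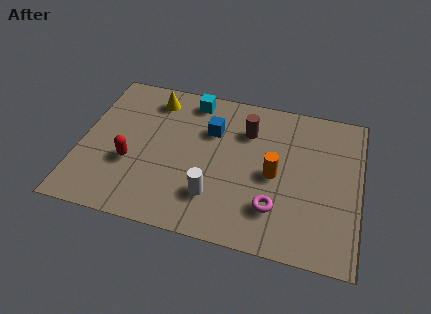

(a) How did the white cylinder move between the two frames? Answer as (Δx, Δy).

(2.4, -0.3)

The white cylinder started near (2.6, 2.1) and ended near (5.0, 1.8).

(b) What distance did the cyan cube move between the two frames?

0.7

The cyan cube moved from about (3.2, 5.9) to (3.9, 6.1), a distance of √(0.7² + 0.2²) ≈ 0.7.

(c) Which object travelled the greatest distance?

the orange cylinder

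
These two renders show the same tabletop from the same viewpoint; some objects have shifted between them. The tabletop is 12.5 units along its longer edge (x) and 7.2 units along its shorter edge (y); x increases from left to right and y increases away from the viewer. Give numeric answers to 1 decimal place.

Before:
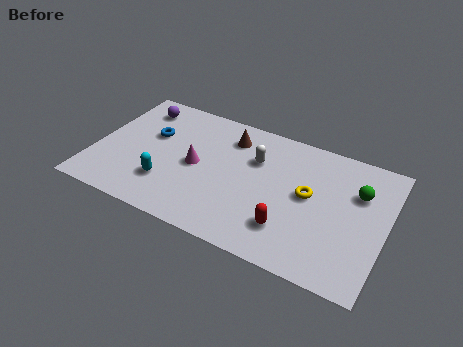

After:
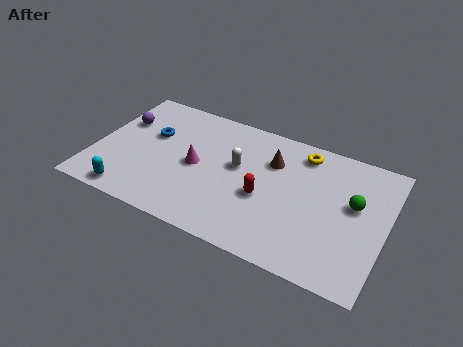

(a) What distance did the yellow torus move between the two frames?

2.3

The yellow torus was near (9.2, 3.9) before and (8.7, 6.1) after, so it travelled √(0.5² + 2.2²) ≈ 2.3 units.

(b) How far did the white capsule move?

1.0

From (6.8, 4.9) to (6.1, 4.2), the white capsule covered √(0.7² + 0.7²) ≈ 1.0 units.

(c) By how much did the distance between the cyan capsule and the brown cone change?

+2.7

They were about 4.4 units apart before and 7.1 after — 2.7 units further apart.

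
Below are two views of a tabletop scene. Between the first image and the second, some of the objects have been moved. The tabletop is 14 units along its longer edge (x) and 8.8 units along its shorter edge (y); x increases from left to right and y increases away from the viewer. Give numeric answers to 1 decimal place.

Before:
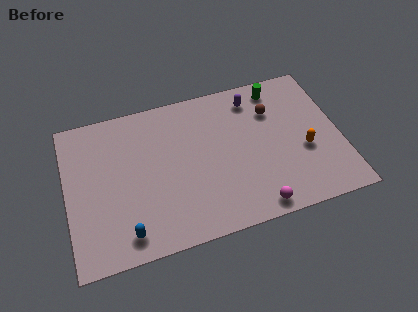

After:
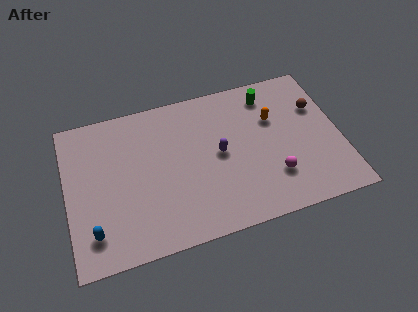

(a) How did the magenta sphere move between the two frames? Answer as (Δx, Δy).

(1.1, 1.5)

The magenta sphere started near (9.3, 0.9) and ended near (10.4, 2.4).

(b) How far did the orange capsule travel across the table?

2.7

From (12.1, 3.5) to (10.7, 5.8), the orange capsule covered √(1.4² + 2.3²) ≈ 2.7 units.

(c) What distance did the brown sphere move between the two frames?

2.3

The brown sphere moved from about (10.7, 6.3) to (13.0, 5.9), a distance of √(2.3² + 0.4²) ≈ 2.3.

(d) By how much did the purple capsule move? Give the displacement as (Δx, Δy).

(-2.0, -2.8)

The purple capsule was at about (9.8, 7.3) and moved to about (7.8, 4.5).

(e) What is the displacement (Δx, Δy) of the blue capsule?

(-1.6, 0.5)

The blue capsule started near (2.8, 1.3) and ended near (1.2, 1.8).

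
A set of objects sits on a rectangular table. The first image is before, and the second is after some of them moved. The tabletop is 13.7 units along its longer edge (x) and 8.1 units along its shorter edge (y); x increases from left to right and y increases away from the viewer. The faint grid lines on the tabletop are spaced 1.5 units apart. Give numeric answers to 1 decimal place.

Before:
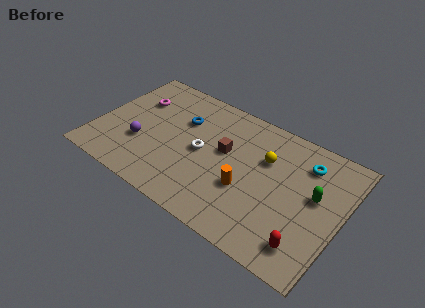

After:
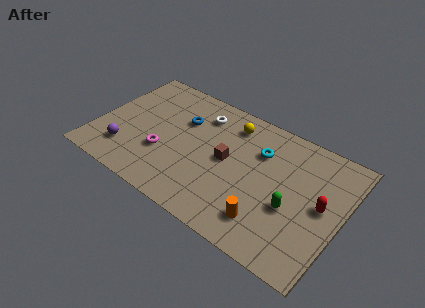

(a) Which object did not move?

the blue torus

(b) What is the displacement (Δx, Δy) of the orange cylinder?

(1.4, -1.3)

From the two frames, the orange cylinder sits at roughly (8.6, 3.0) before and (10.0, 1.7) after.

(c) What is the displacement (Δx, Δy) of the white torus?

(-0.5, 2.4)

From the two frames, the white torus sits at roughly (5.9, 4.0) before and (5.4, 6.4) after.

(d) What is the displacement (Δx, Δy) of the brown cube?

(0.2, -0.5)

The brown cube was at about (7.1, 4.7) and moved to about (7.3, 4.2).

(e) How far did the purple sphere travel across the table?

1.1

The purple sphere moved from about (2.6, 2.8) to (1.9, 1.9), a distance of √(0.7² + 0.9²) ≈ 1.1.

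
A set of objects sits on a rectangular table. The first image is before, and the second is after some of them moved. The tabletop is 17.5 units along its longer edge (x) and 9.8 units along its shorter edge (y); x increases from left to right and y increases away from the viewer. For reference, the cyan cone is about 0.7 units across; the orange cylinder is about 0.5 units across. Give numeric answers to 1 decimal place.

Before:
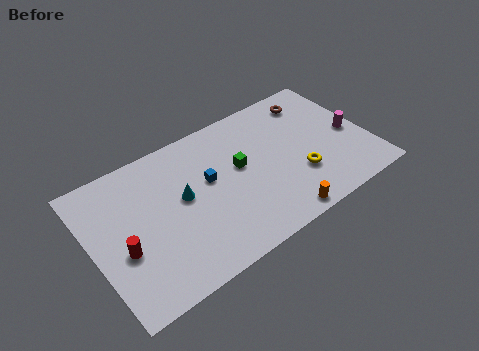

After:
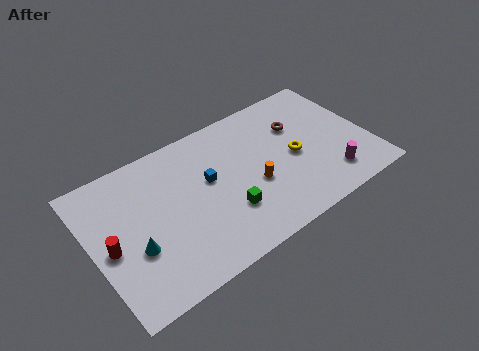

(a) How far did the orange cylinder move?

3.2

From (11.0, 0.9) to (10.0, 3.9), the orange cylinder covered √(1.0² + 3.0²) ≈ 3.2 units.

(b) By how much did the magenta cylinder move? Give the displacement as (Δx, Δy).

(-1.9, -2.5)

The magenta cylinder was at about (16.5, 4.5) and moved to about (14.6, 2.0).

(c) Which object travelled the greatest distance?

the cyan cone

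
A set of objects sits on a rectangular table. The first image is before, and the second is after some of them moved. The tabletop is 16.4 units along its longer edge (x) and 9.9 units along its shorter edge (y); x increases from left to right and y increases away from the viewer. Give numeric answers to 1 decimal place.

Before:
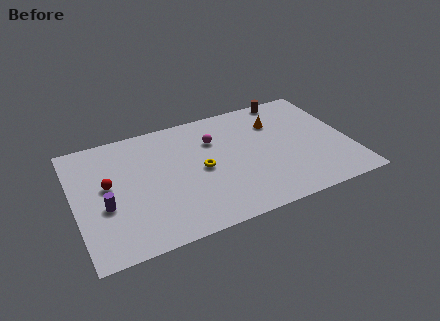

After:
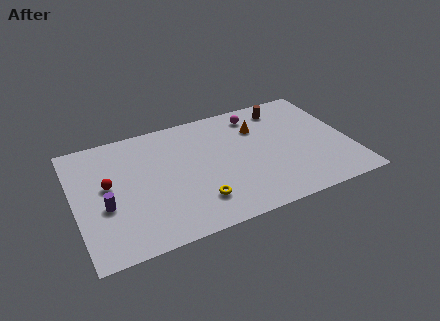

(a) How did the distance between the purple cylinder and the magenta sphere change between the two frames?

+3.0

The distance was about 7.5 in the first image and 10.5 in the second, so they moved 3.0 units further apart.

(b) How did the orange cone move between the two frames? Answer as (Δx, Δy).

(-1.1, -0.1)

The orange cone was at about (12.3, 7.2) and moved to about (11.2, 7.1).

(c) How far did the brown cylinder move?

0.9

The brown cylinder moved from about (13.3, 9.1) to (12.9, 8.3), a distance of √(0.4² + 0.8²) ≈ 0.9.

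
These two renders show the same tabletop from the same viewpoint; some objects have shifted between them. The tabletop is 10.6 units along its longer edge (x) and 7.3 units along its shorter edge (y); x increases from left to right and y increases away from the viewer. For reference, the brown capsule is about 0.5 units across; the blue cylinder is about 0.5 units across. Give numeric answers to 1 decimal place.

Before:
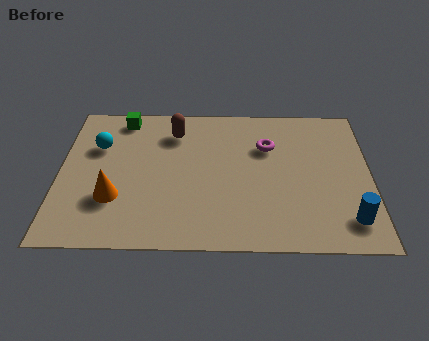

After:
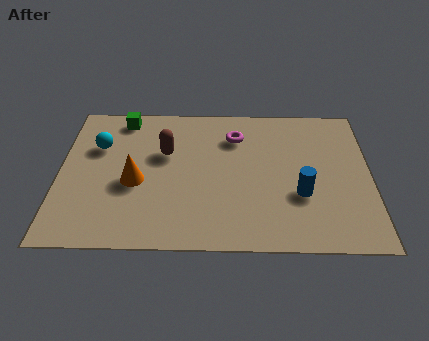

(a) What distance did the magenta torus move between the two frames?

1.2

The magenta torus was near (7.1, 5.0) before and (6.0, 5.5) after, so it travelled √(1.1² + 0.5²) ≈ 1.2 units.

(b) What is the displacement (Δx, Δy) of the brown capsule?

(-0.3, -1.1)

From the two frames, the brown capsule sits at roughly (3.9, 5.7) before and (3.6, 4.6) after.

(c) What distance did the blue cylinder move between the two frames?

2.0

The blue cylinder moved from about (9.8, 1.4) to (8.2, 2.6), a distance of √(1.6² + 1.2²) ≈ 2.0.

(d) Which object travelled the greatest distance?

the blue cylinder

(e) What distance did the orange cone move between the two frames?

1.1

The orange cone was near (1.9, 2.3) before and (2.6, 3.1) after, so it travelled √(0.7² + 0.8²) ≈ 1.1 units.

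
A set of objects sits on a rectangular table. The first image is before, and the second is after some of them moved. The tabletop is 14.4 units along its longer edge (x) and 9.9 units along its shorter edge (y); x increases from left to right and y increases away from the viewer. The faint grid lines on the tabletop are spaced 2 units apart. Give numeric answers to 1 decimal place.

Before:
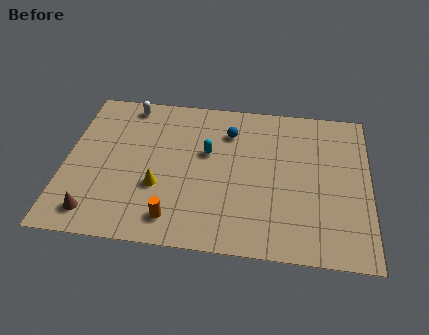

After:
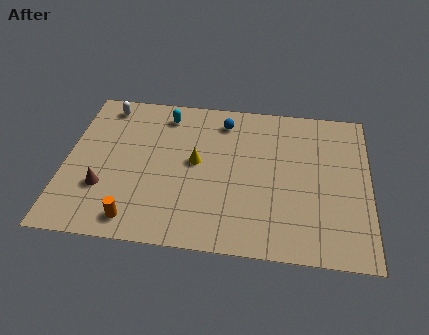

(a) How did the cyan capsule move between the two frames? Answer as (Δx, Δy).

(-2.1, 2.3)

From the two frames, the cyan capsule sits at roughly (6.7, 6.0) before and (4.6, 8.3) after.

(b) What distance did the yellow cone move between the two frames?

2.5

The yellow cone was near (4.5, 3.5) before and (6.2, 5.3) after, so it travelled √(1.7² + 1.8²) ≈ 2.5 units.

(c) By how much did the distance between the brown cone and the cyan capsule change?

-0.9

They were about 6.8 units apart before and 5.9 after — 0.9 units closer together.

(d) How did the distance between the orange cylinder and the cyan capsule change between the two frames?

+2.5

The distance was about 4.6 in the first image and 7.1 in the second, so they moved 2.5 units further apart.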